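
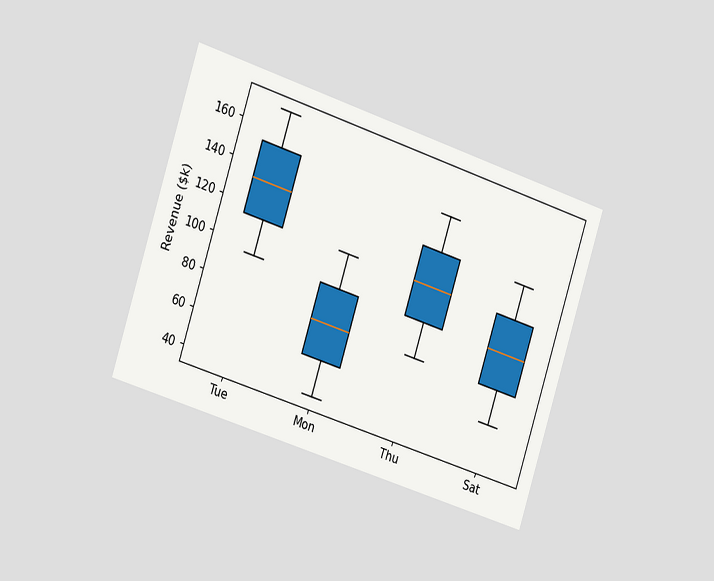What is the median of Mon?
The chart is tilted about 18° clockwise and viewed slightly from the left. The median line in the Mon box sits at $76k.

$76k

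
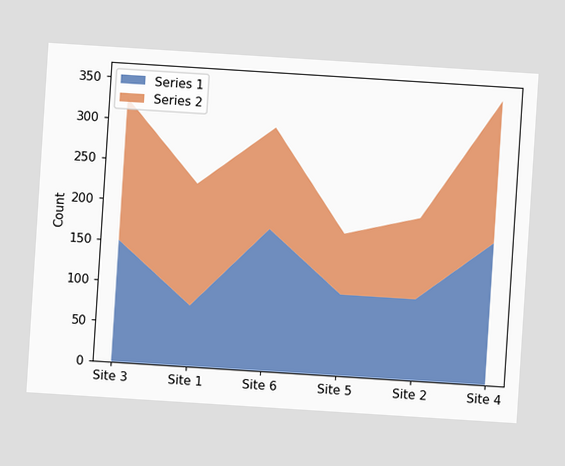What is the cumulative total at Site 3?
325

The chart is tilted about 4° clockwise. The stacked total at Site 3 reaches 325.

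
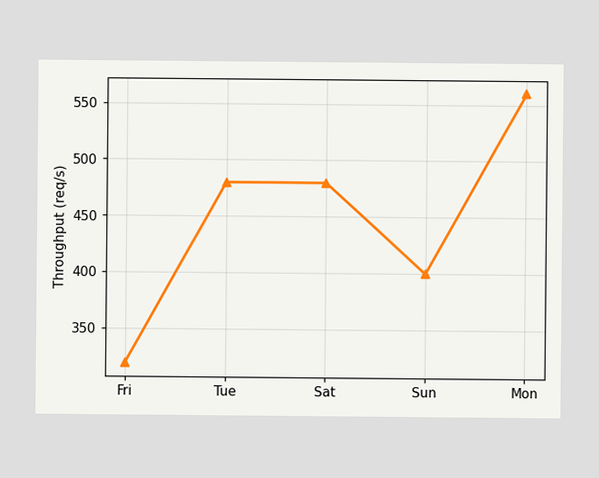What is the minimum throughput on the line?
320req/s

The lowest point is at Fri, and reading across to the y-axis gives 320req/s.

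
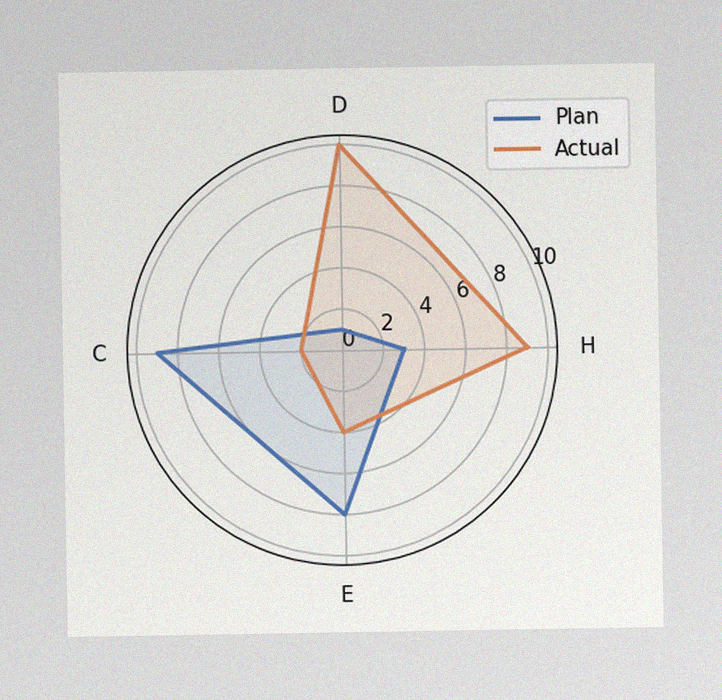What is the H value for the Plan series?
3

The image has some photo noise and uneven lighting. On the H axis, Plan reaches 3.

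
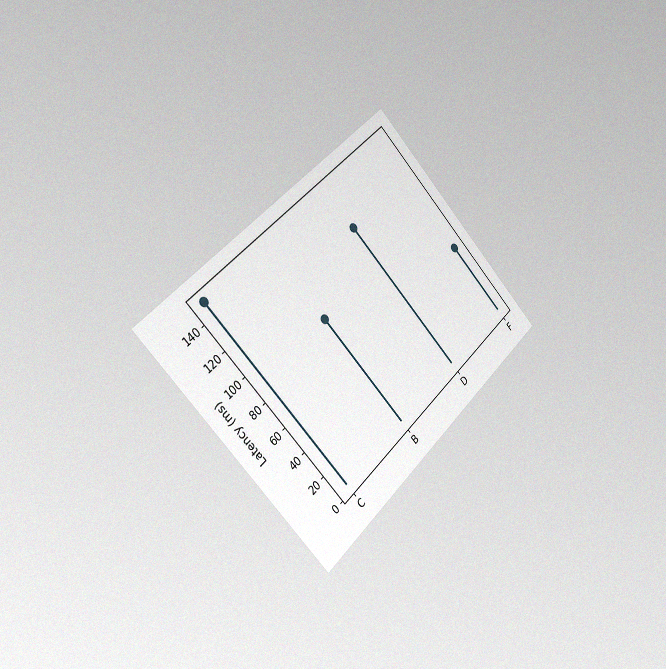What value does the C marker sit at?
The chart is tilted about 45° counter-clockwise and viewed slightly from the left, with some photo noise. The C marker sits at 150ms.

150ms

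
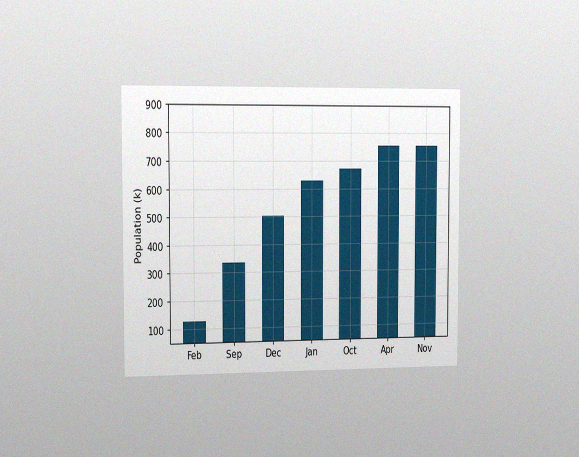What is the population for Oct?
672k

The chart is viewed slightly from the left, with some photo noise. Reading along the chart's y-axis, the Oct bar reaches 672k.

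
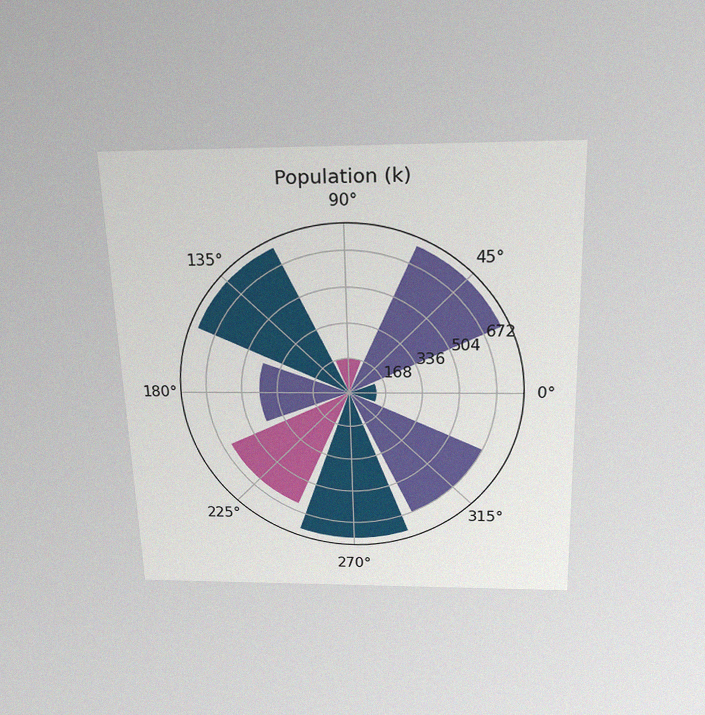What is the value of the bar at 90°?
The chart is viewed slightly from above, with some photo noise. The bar at 90° reaches 168k on the radial axis.

168k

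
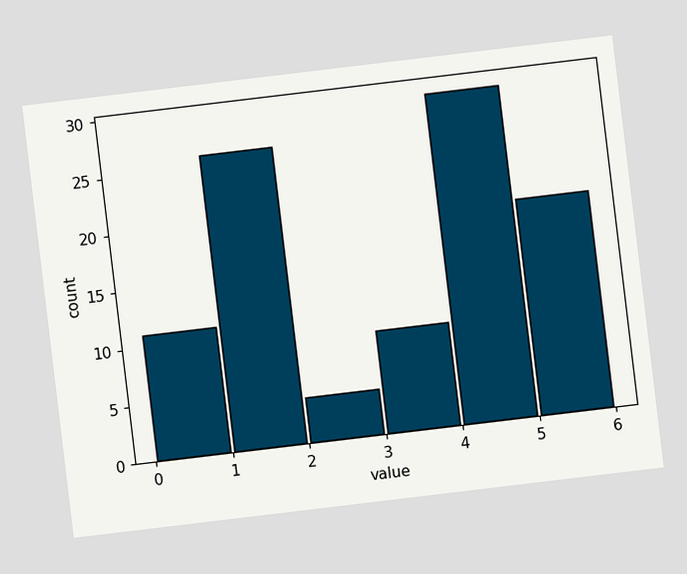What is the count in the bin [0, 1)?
11

The chart is tilted about 7° counter-clockwise. The [0, 1) bin has height 11.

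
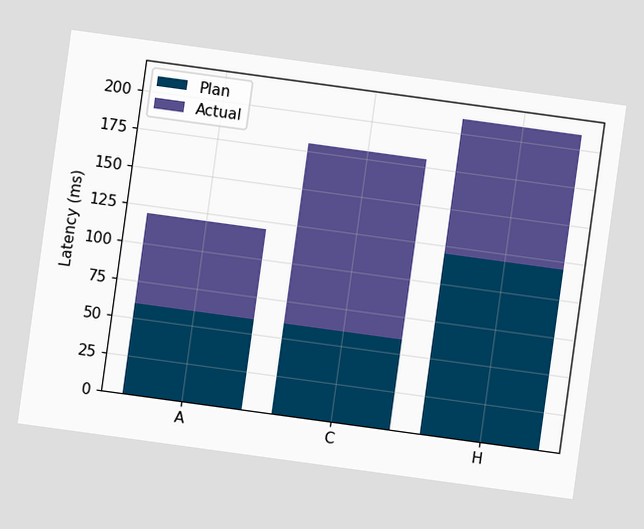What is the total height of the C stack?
The chart is tilted about 8° clockwise. The C stack's top reaches 180ms on the y-axis.

180ms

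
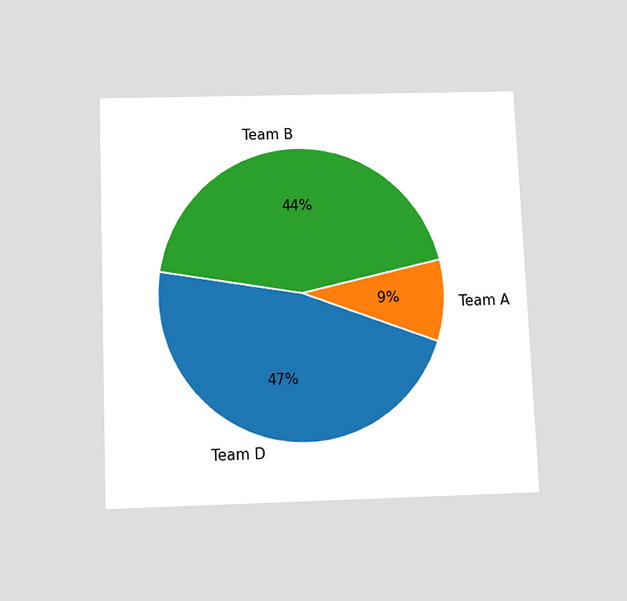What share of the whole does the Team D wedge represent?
47%

The chart is tilted about 2° counter-clockwise and viewed slightly from below. The Team D slice takes up 47% of the pie.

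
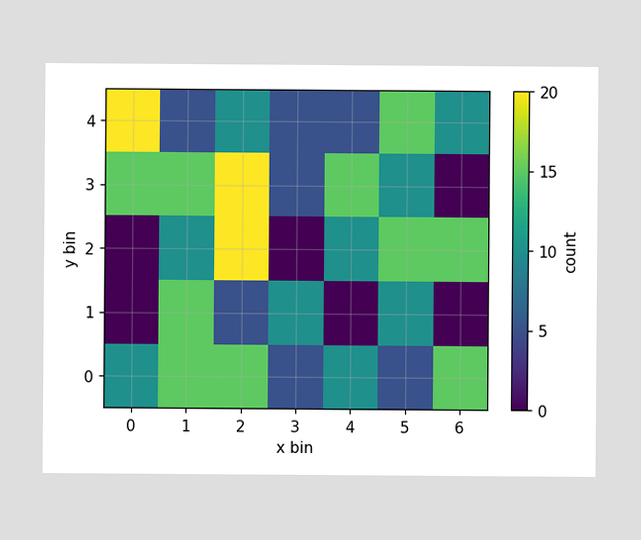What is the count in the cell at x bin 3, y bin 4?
5

Matching the cell (3, 4) against the colorbar gives 5.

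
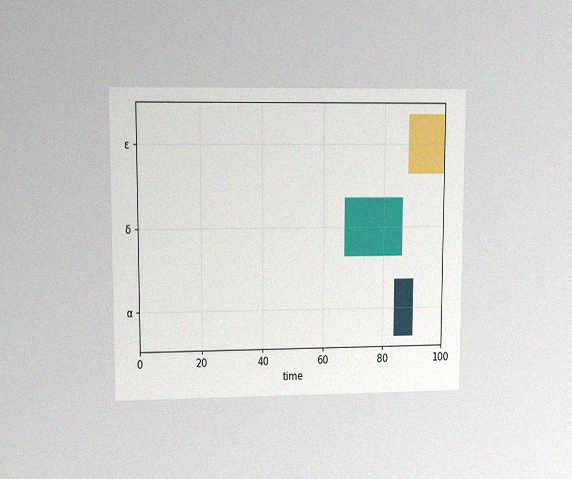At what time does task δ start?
67

The chart is viewed at a slight angle, with some photo noise. The δ bar begins at t=67.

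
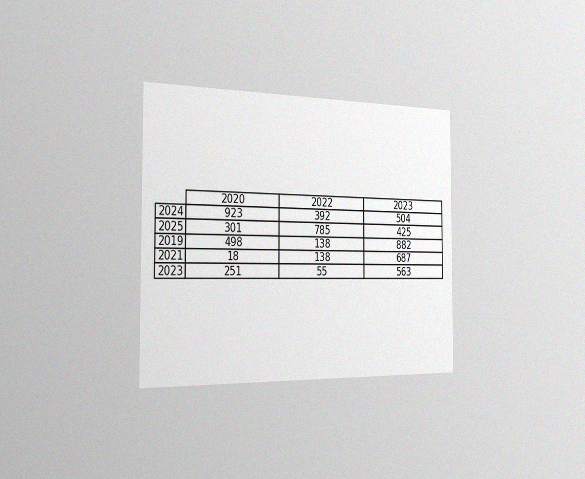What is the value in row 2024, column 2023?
The chart is viewed slightly from the left, with some photo noise. The (2024, 2023) cell reads 504.

504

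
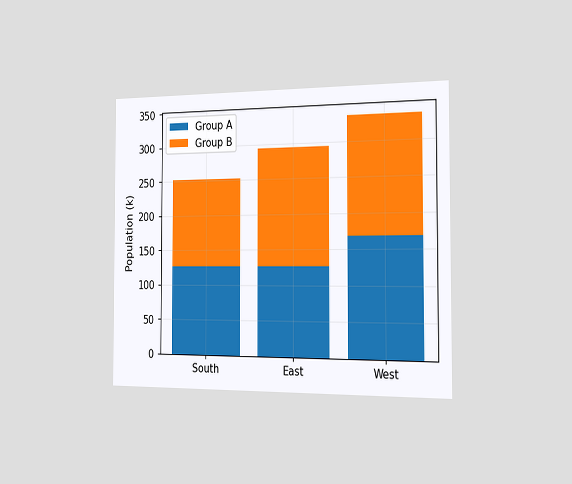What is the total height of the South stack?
252k

The chart is viewed slightly from the right. The South stack's top reaches 252k on the y-axis.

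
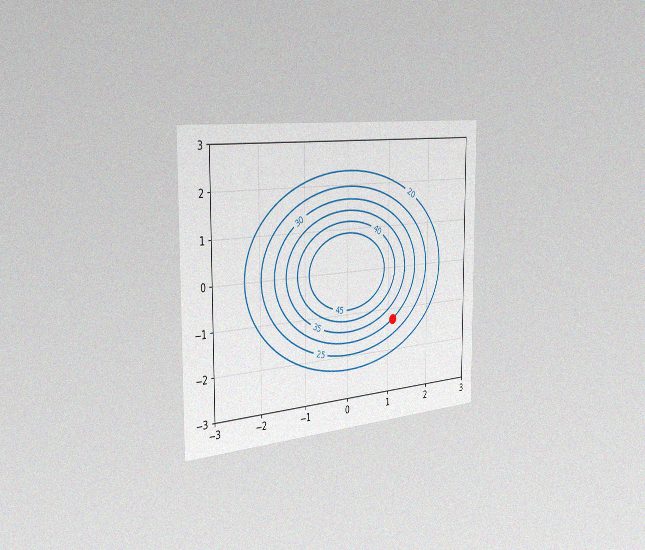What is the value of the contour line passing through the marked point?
30

The chart is viewed slightly from the left, with some photo noise. The marked point sits on the contour labelled 30.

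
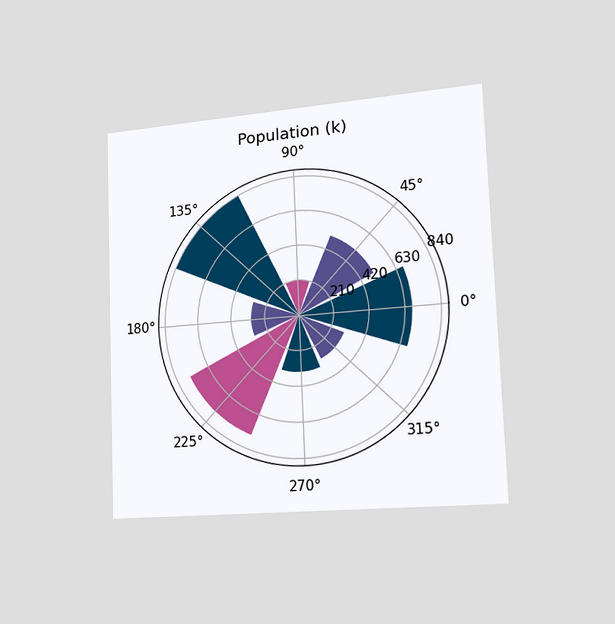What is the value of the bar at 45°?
The chart is tilted about 2° counter-clockwise and viewed slightly from the right. The bar at 45° reaches 504k on the radial axis.

504k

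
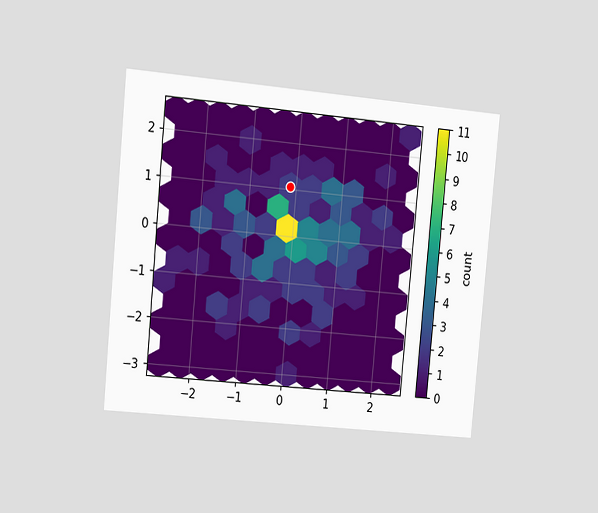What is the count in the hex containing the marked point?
2

The chart is tilted about 5° clockwise and viewed slightly from the left. The marked hex reads 2 on the colorbar.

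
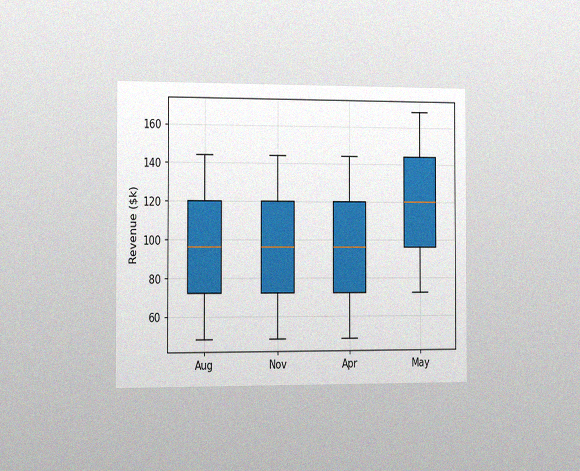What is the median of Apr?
$96k

The chart is viewed slightly from the left, with some photo noise. The median line in the Apr box sits at $96k.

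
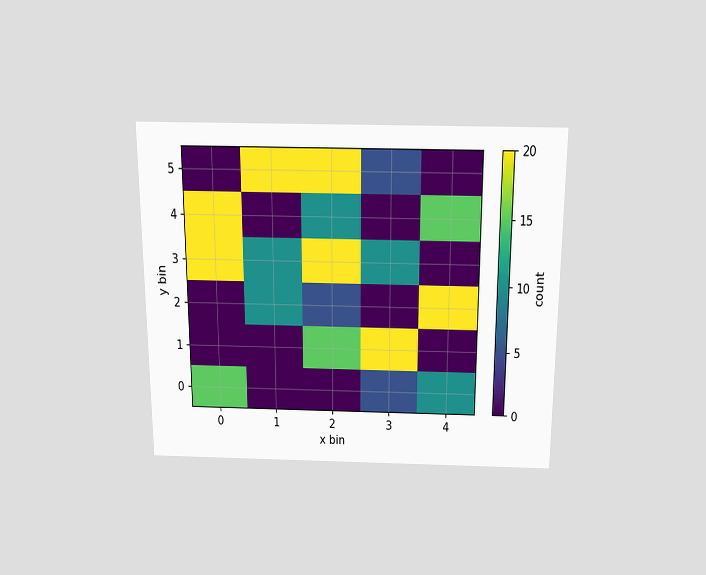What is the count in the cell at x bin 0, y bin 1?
The chart is viewed slightly from above. Matching the cell (0, 1) against the colorbar gives 0.

0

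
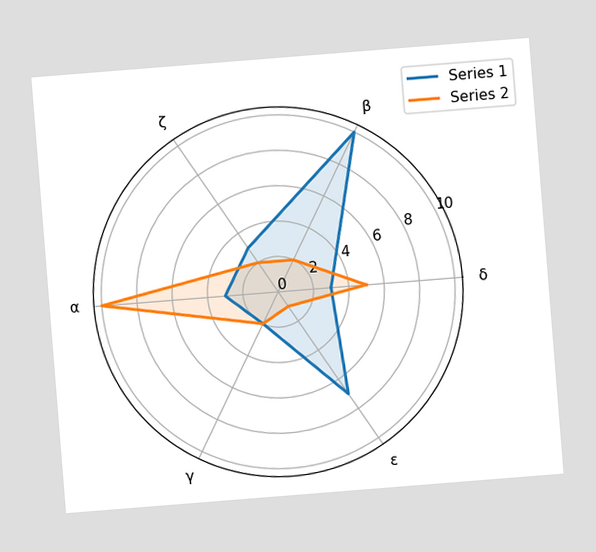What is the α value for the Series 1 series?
3

The chart is tilted about 5° counter-clockwise. On the α axis, Series 1 reaches 3.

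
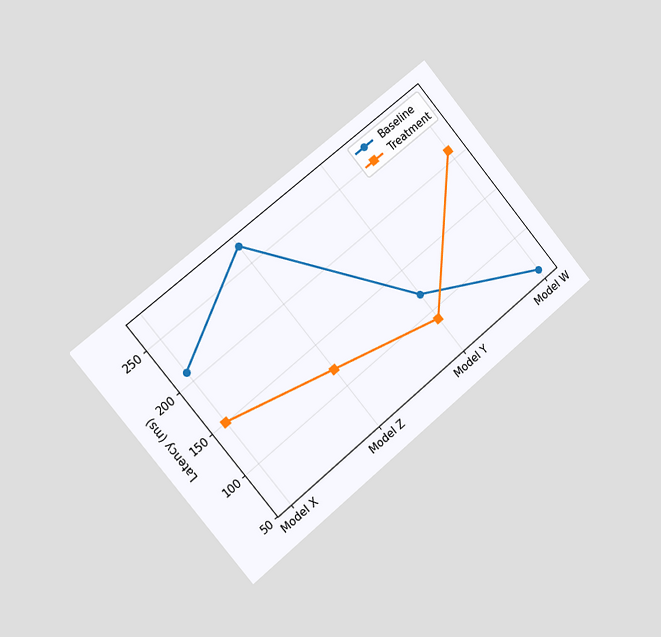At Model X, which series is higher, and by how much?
Baseline, by 60ms

The chart is tilted about 40° counter-clockwise and viewed slightly from the left. At Model X, Baseline sits above the other line by 60ms.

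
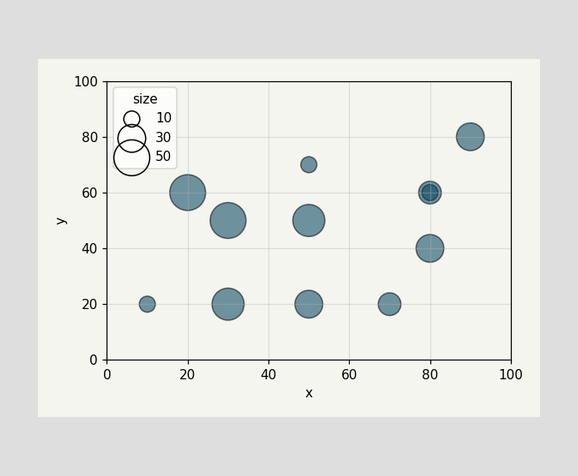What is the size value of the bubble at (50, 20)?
Matching the bubble at (50, 20) against the size legend gives 30.

30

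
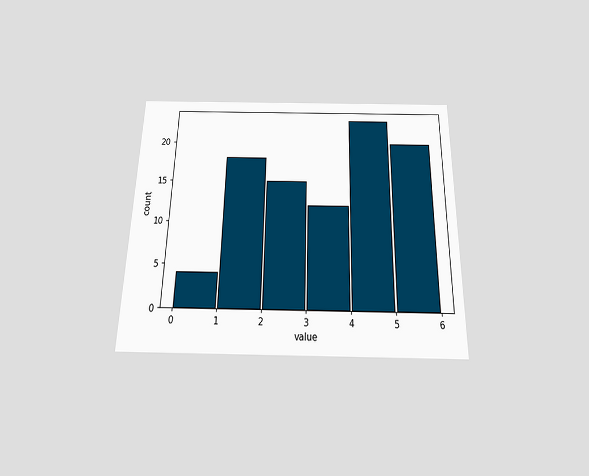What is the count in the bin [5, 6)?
The chart is viewed slightly from below. The [5, 6) bin has height 20.

20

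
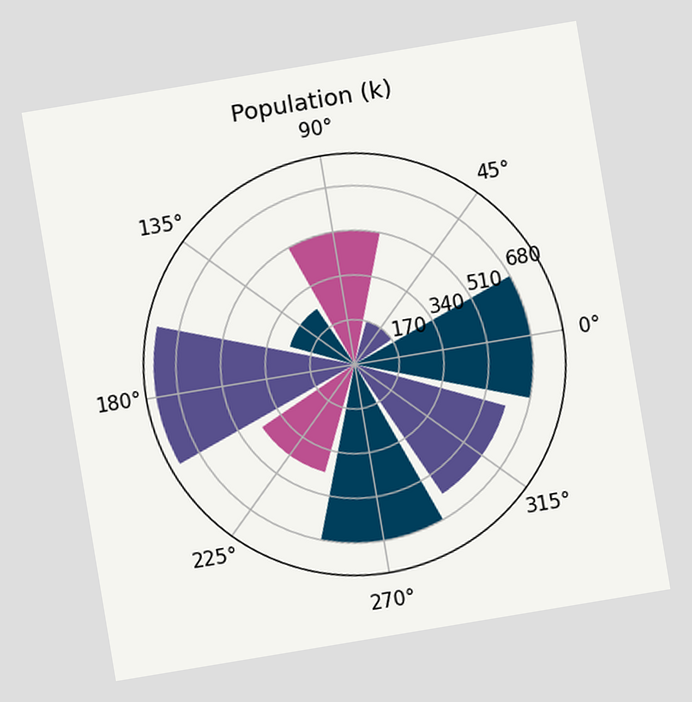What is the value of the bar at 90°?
510k

The chart is tilted about 9° counter-clockwise. The bar at 90° reaches 510k on the radial axis.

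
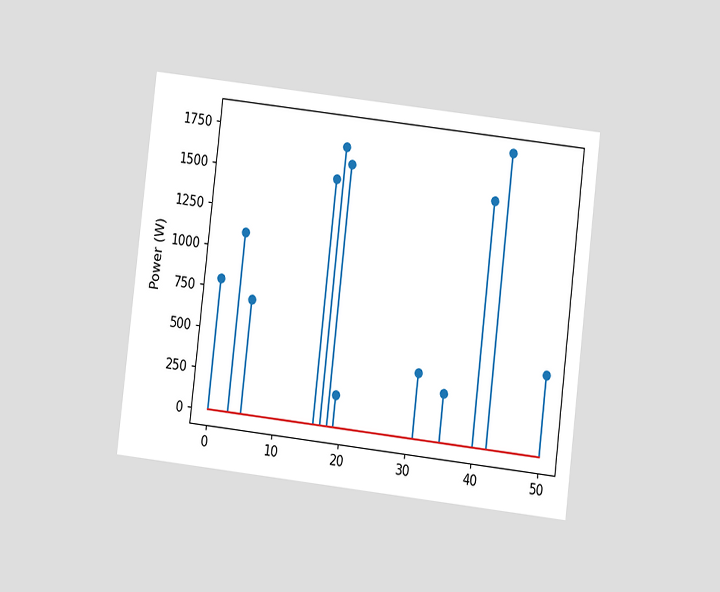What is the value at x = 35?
The chart is tilted about 7° clockwise and viewed at a slight angle. The stem at x=35 reaches 300W.

300W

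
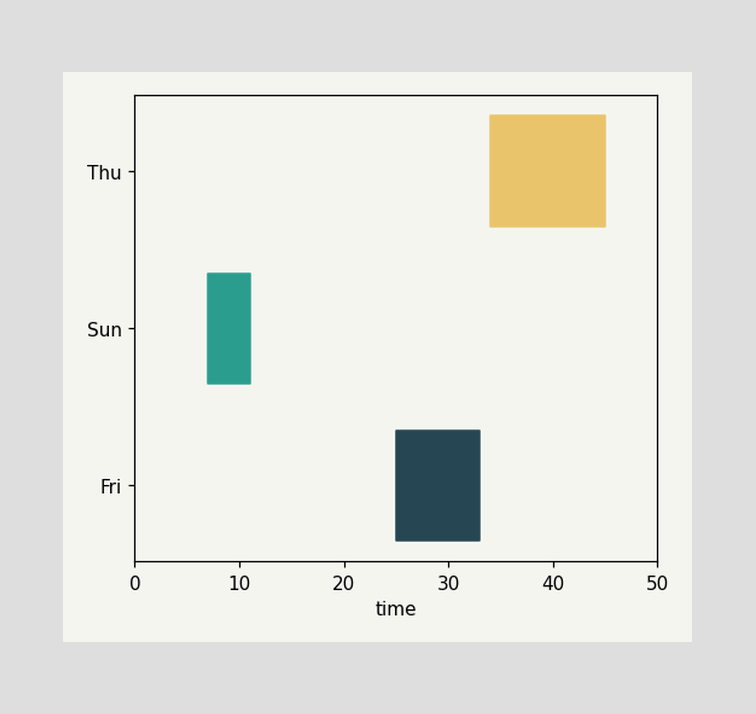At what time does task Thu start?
The Thu bar begins at t=34.

34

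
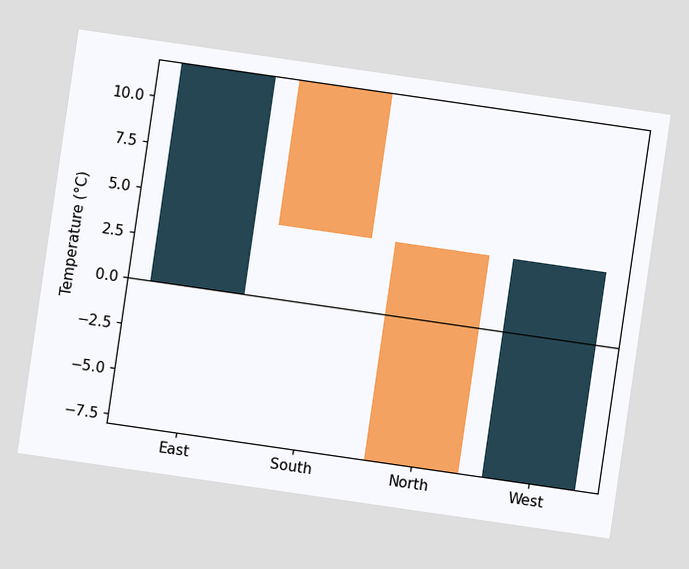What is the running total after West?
4°C

The chart is tilted about 8° clockwise. After West the running total reaches 4°C.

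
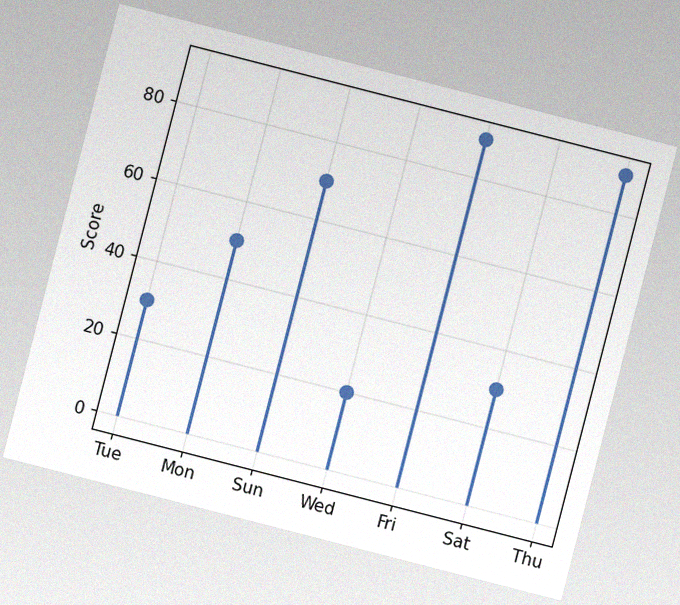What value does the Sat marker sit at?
The chart is tilted about 14° clockwise, with some photo noise. The Sat marker sits at 30.

30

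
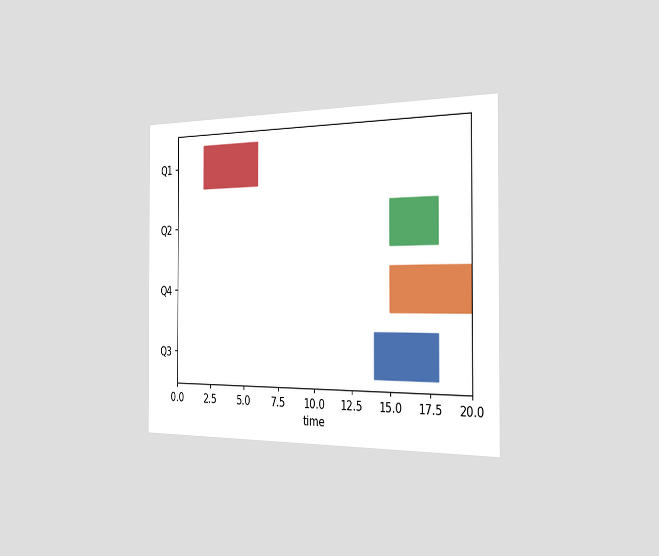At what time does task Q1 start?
The chart is viewed slightly from the right. The Q1 bar begins at t=2.

2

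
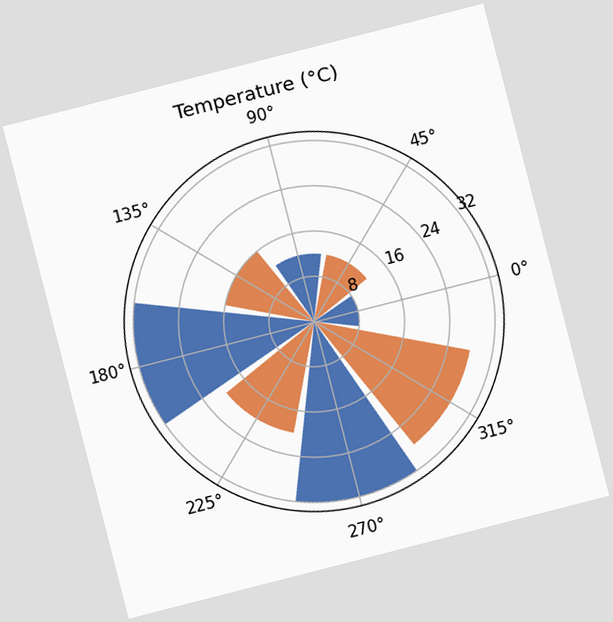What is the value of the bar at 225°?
The chart is tilted about 14° counter-clockwise. The bar at 225° reaches 20°C on the radial axis.

20°C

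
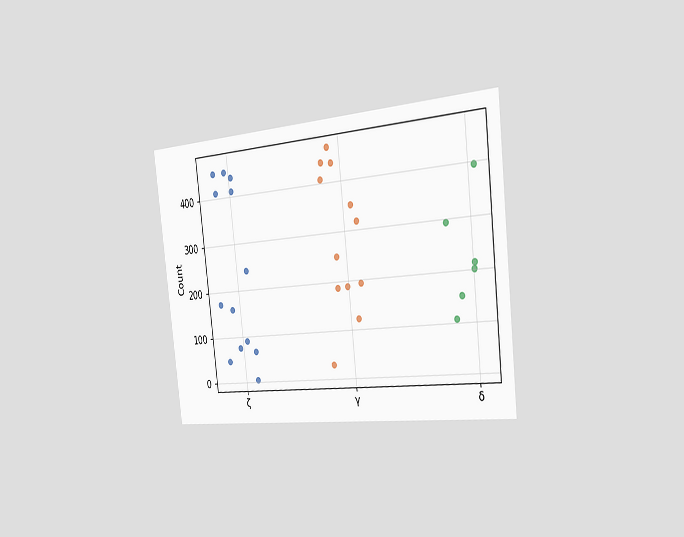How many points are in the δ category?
6

The chart is tilted about 6° counter-clockwise and viewed slightly from the right. Counting the markers in the δ column gives 6.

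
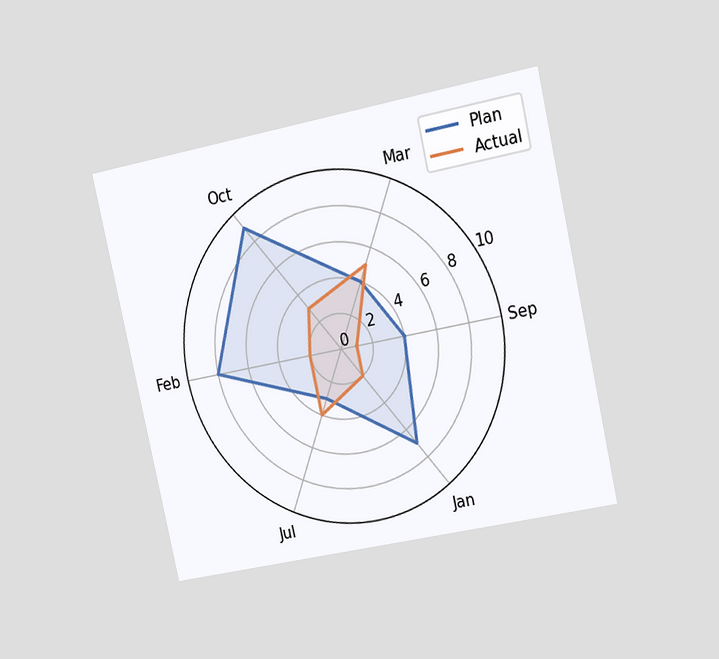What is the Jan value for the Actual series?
2

The chart is tilted about 12° counter-clockwise and viewed slightly from the right. On the Jan axis, Actual reaches 2.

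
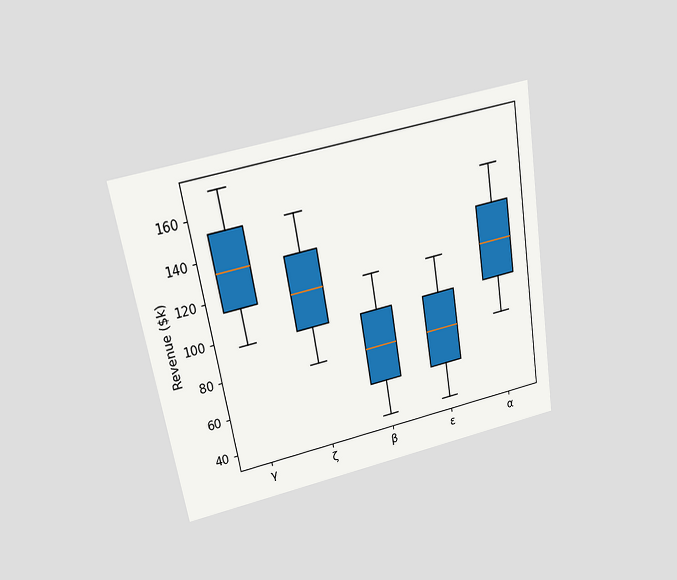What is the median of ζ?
$114k

The chart is tilted about 10° counter-clockwise and viewed slightly from above. The median line in the ζ box sits at $114k.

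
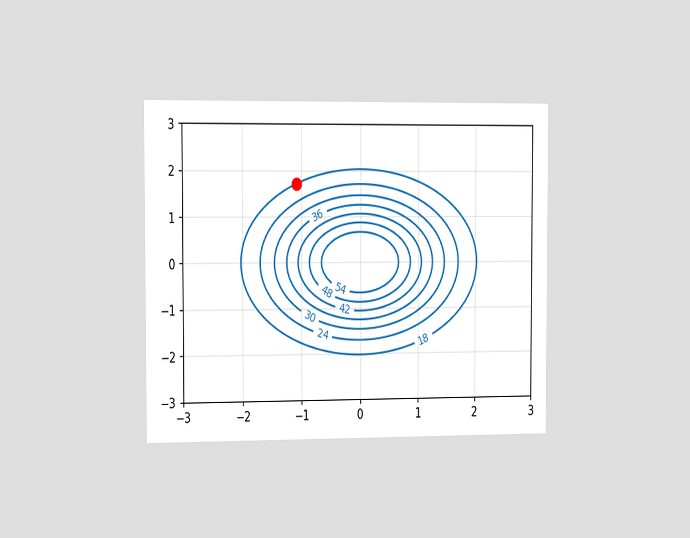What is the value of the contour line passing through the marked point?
The chart is viewed slightly from the left. The marked point sits on the contour labelled 18.

18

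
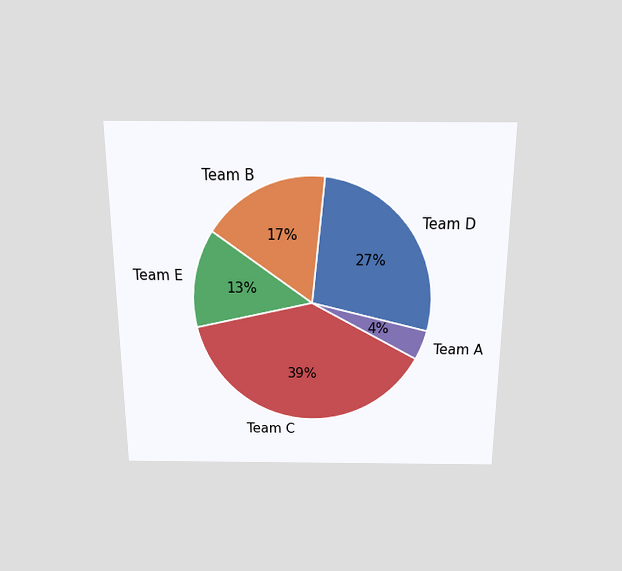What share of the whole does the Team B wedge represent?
The chart is viewed slightly from above. The Team B slice takes up 17% of the pie.

17%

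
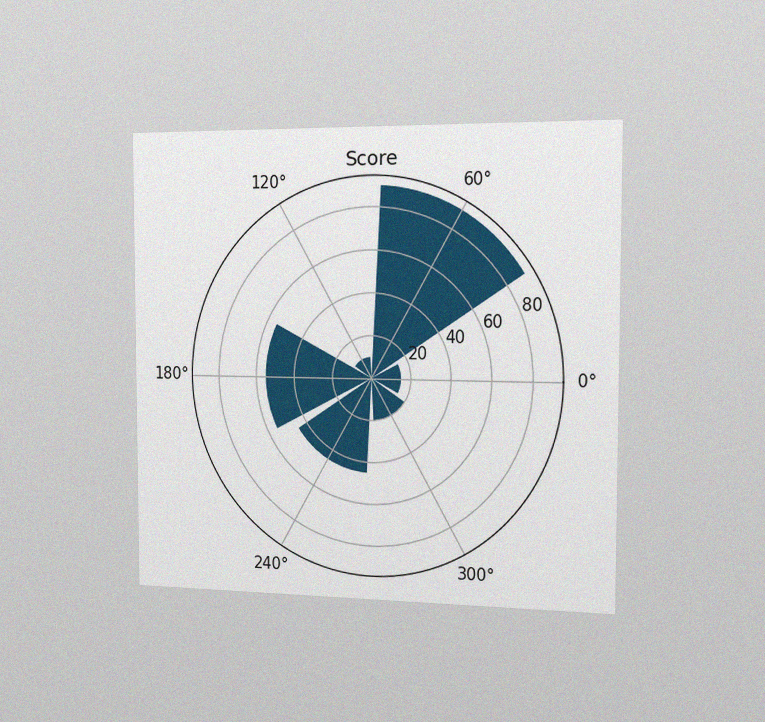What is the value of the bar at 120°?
The chart is viewed slightly from the right, with some photo noise. The bar at 120° reaches 10 on the radial axis.

10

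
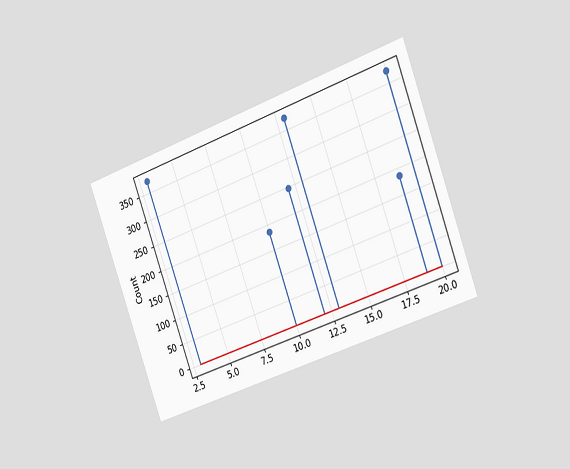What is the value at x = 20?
The chart is tilted about 20° counter-clockwise and viewed slightly from the right. The stem at x=20 reaches 372.

372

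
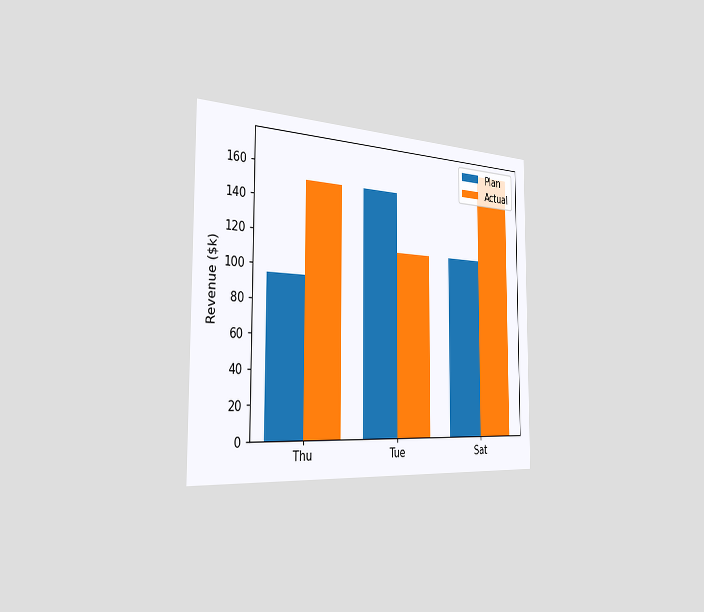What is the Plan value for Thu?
$95k

The chart is viewed slightly from the left. The Plan bar at Thu reaches $95k on the y-axis.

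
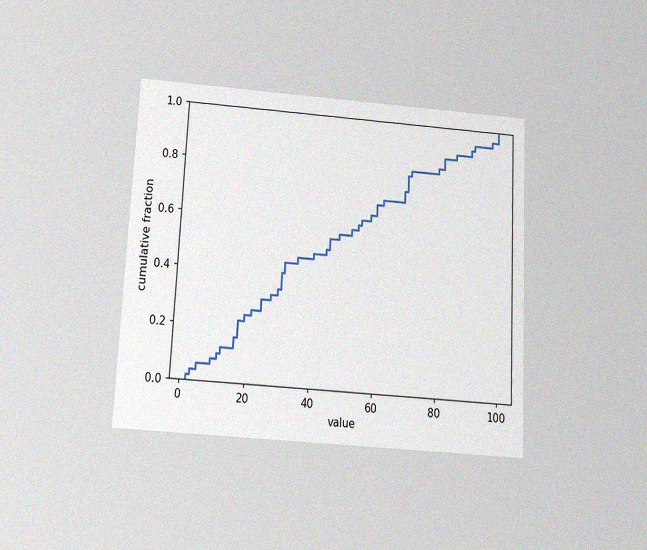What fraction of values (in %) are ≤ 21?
The chart is tilted about 3° clockwise and viewed slightly from below, with some photo noise. At x=21 the ECDF step is at 26%.

26%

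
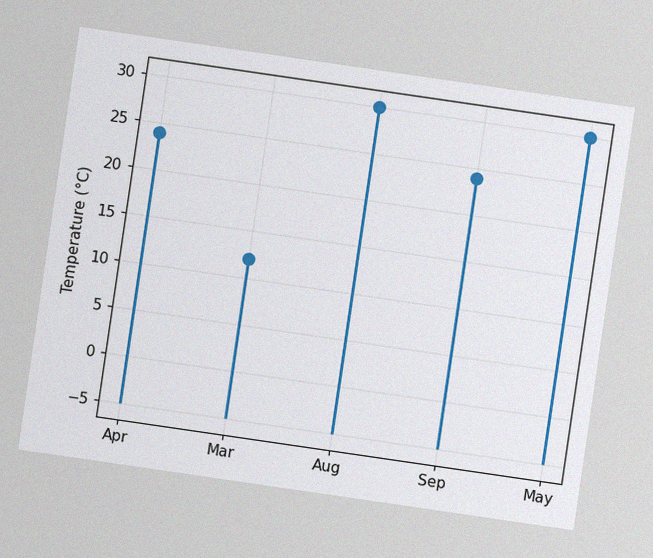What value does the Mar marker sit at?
12°C

The chart is tilted about 8° clockwise, with some photo noise. The Mar marker sits at 12°C.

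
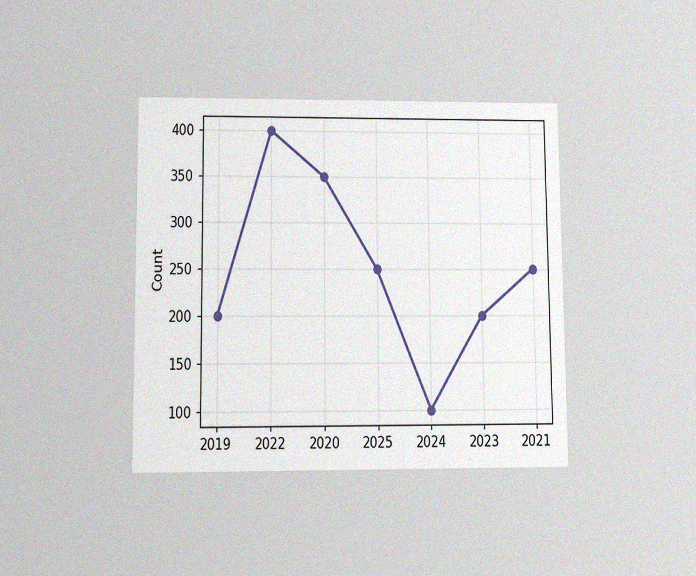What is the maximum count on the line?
The chart is viewed at a slight angle, with some photo noise. The highest point is at 2022, and reading across to the y-axis gives 400.

400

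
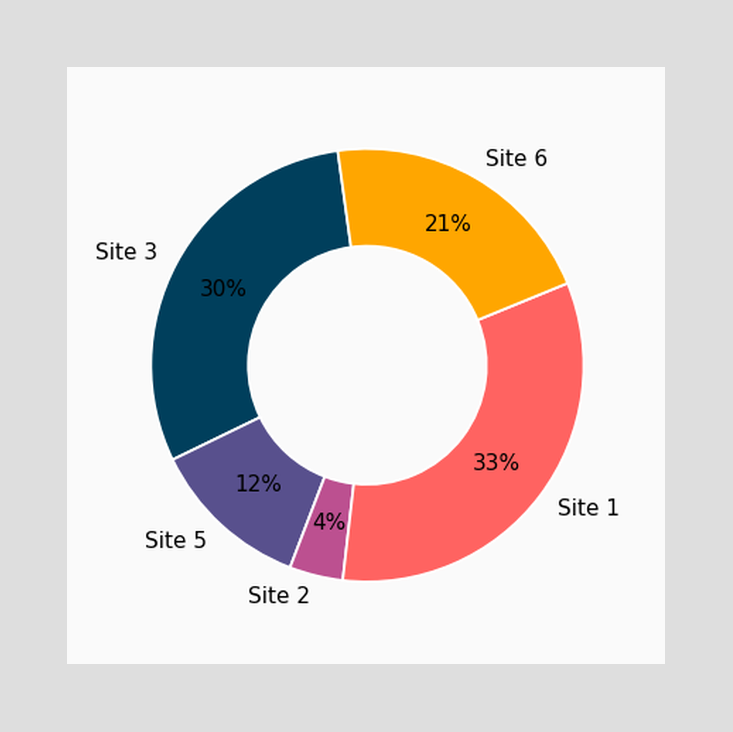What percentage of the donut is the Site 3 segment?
30%

The Site 3 segment takes up 30% of the ring.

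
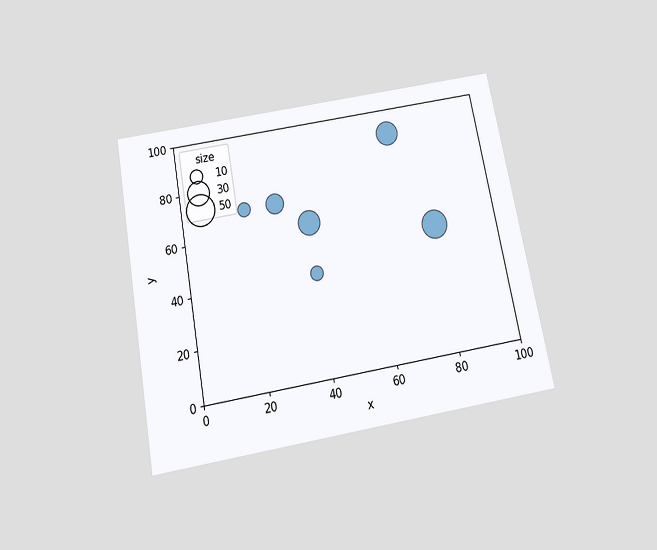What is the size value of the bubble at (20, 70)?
The chart is tilted about 11° counter-clockwise and viewed slightly from below. Matching the bubble at (20, 70) against the size legend gives 10.

10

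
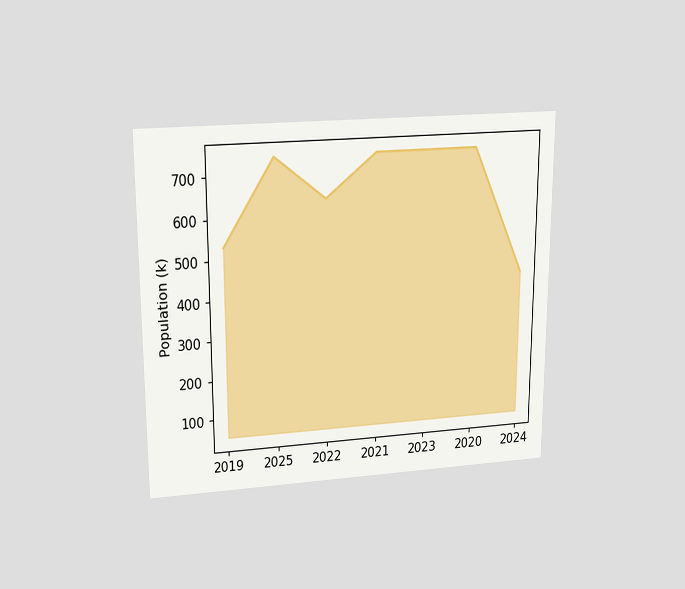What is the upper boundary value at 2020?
742k

The chart is viewed slightly from above. At 2020 the upper boundary is at 742k.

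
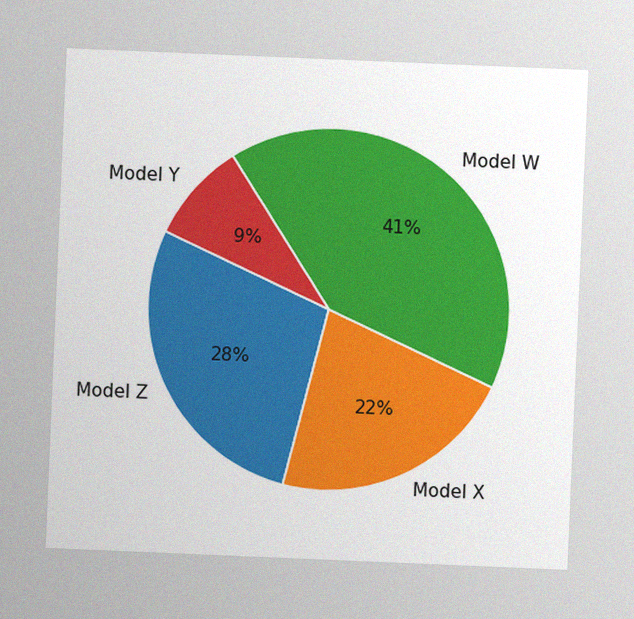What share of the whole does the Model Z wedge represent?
28%

The chart is tilted about 2° clockwise, with some photo noise. The Model Z slice takes up 28% of the pie.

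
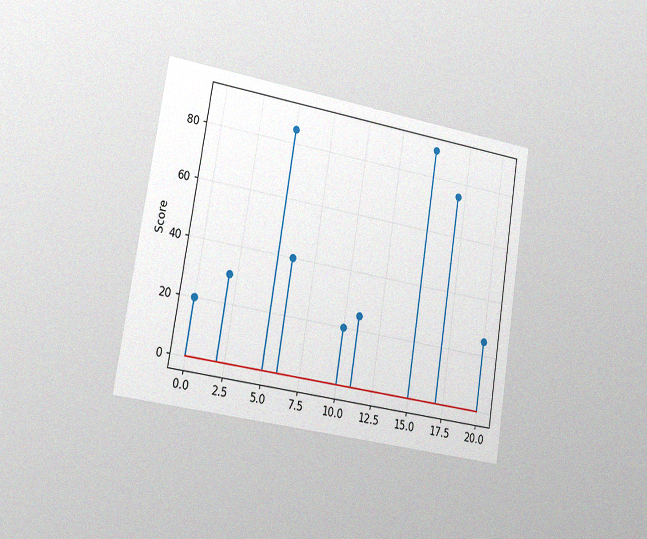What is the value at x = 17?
75

The chart is tilted about 9° clockwise and viewed slightly from the left, with some photo noise. The stem at x=17 reaches 75.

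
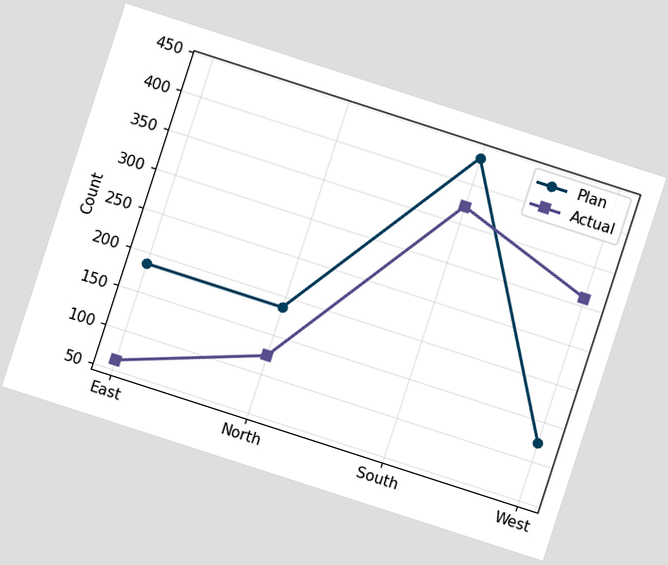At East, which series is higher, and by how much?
The chart is tilted about 18° clockwise. At East, Plan sits above the other line by 124.

Plan, by 124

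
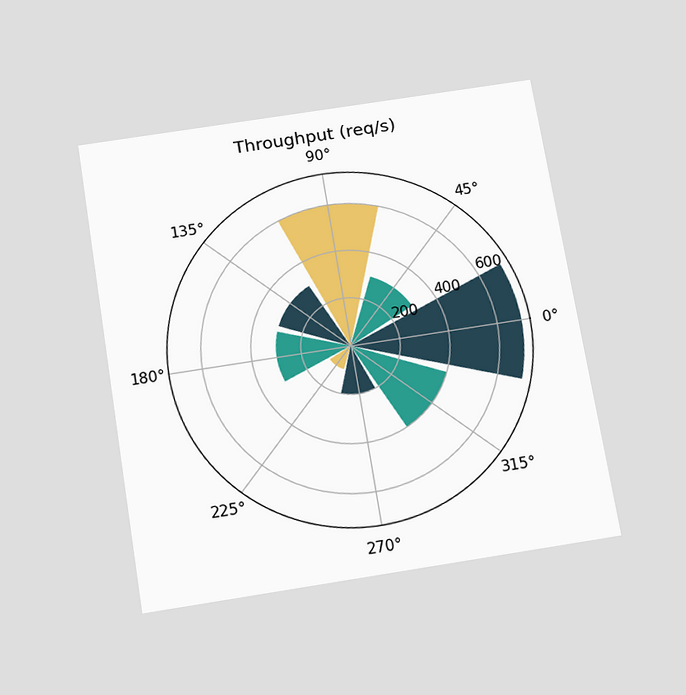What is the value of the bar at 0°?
700req/s

The chart is tilted about 9° counter-clockwise and viewed slightly from below. The bar at 0° reaches 700req/s on the radial axis.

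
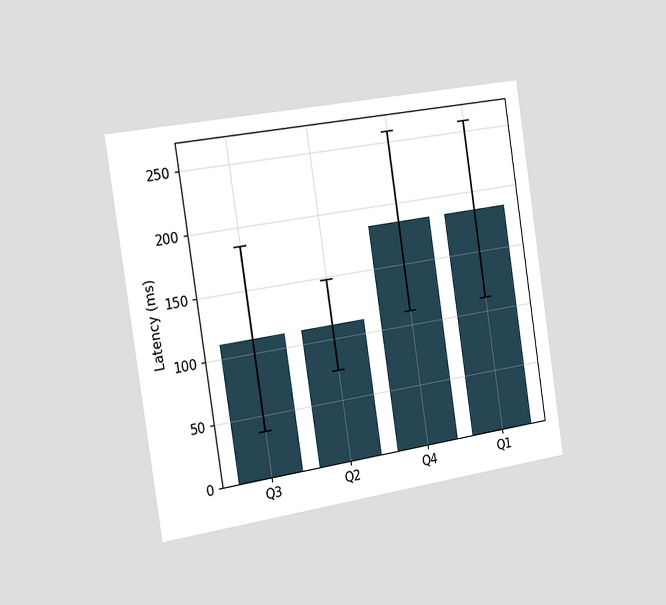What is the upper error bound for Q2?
The chart is tilted about 9° counter-clockwise and viewed slightly from the left. The Q2 bar's upper whisker reaches 148ms.

148ms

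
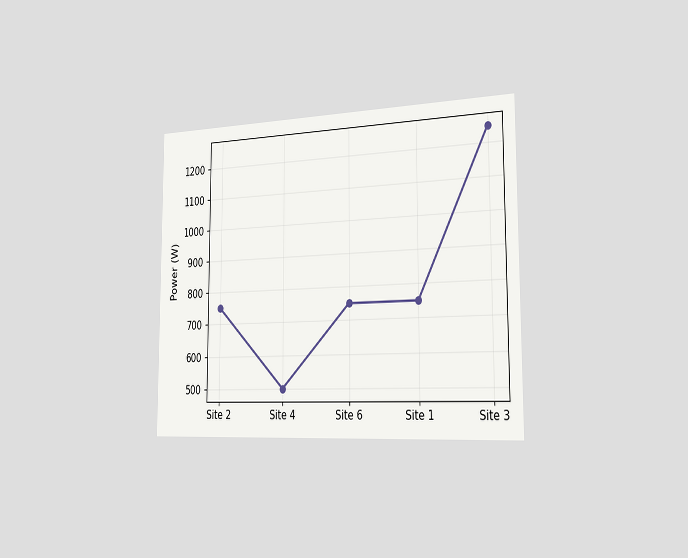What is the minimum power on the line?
The chart is viewed slightly from the right. The lowest point is at Site 4, and reading across to the y-axis gives 500W.

500W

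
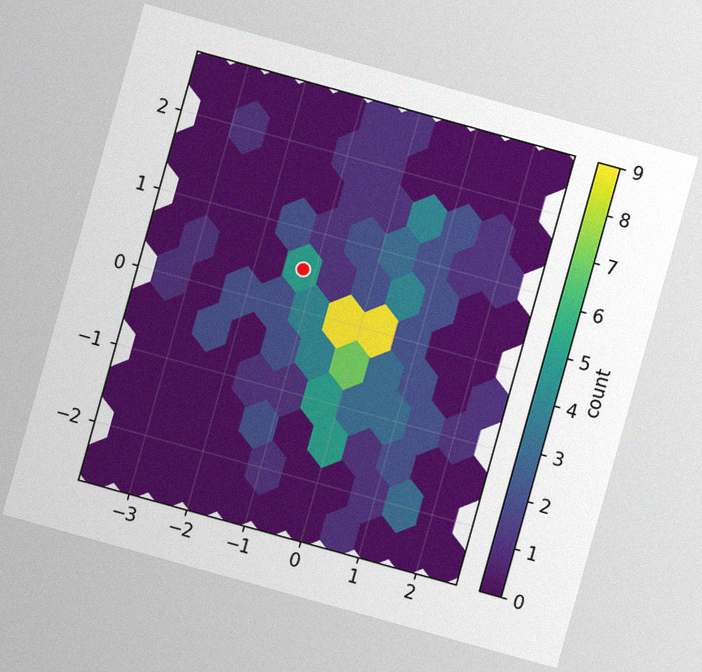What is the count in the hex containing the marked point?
5

The chart is tilted about 16° clockwise, with some photo noise. The marked hex reads 5 on the colorbar.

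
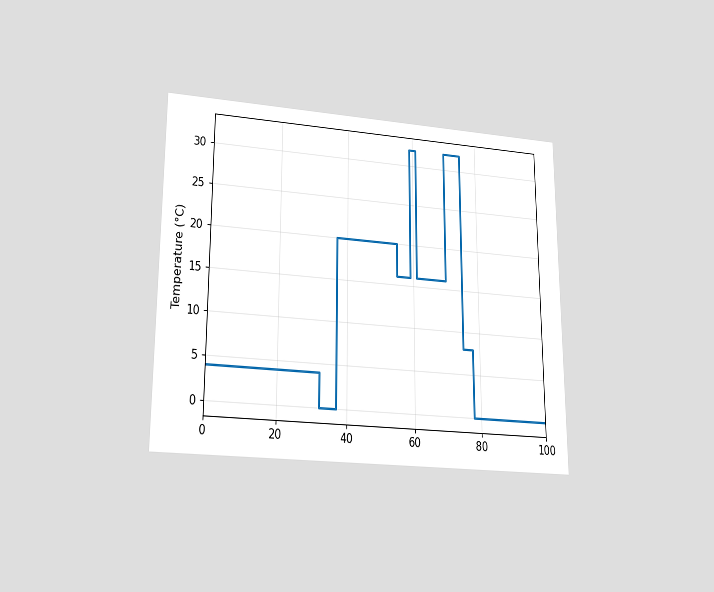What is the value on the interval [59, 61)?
The chart is viewed slightly from below. On [59, 61) the step sits at 32°C.

32°C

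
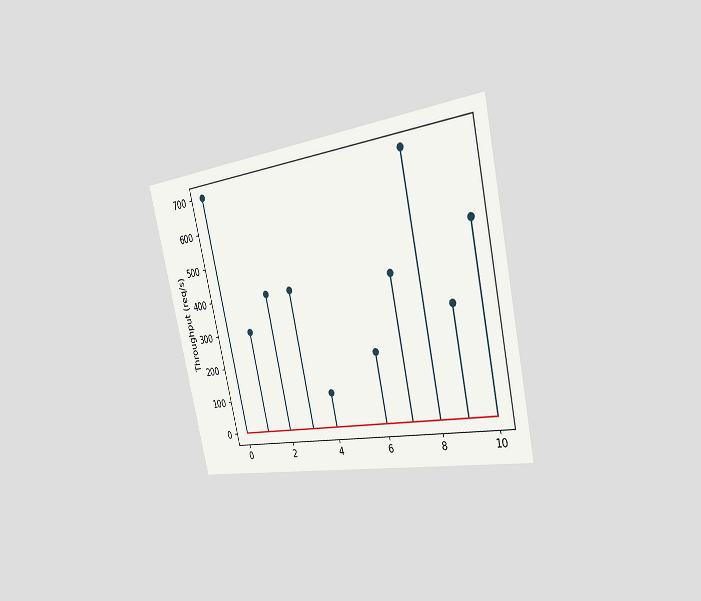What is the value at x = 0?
700req/s

The chart is tilted about 13° counter-clockwise and viewed slightly from the right. The stem at x=0 reaches 700req/s.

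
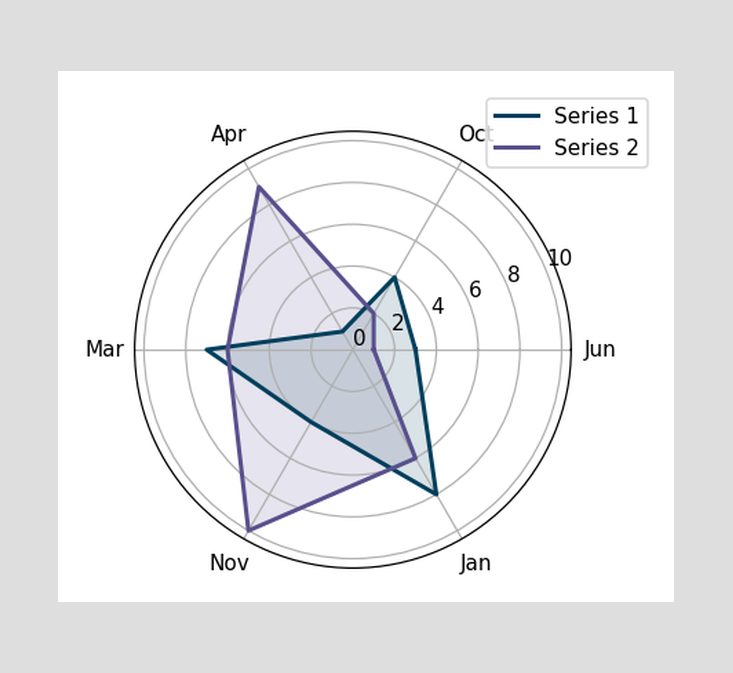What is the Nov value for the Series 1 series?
On the Nov axis, Series 1 reaches 4.

4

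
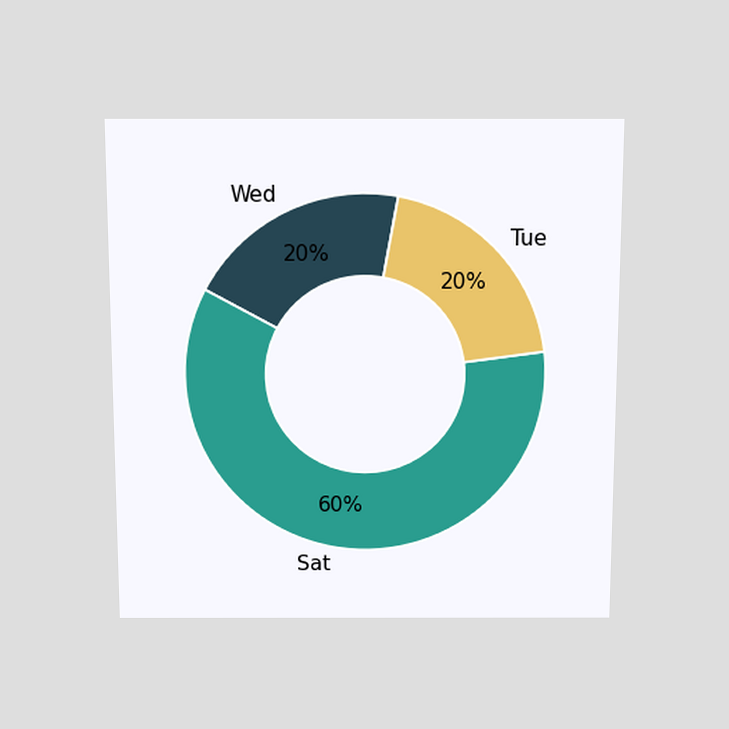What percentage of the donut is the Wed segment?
20%

The chart is viewed slightly from above. The Wed segment takes up 20% of the ring.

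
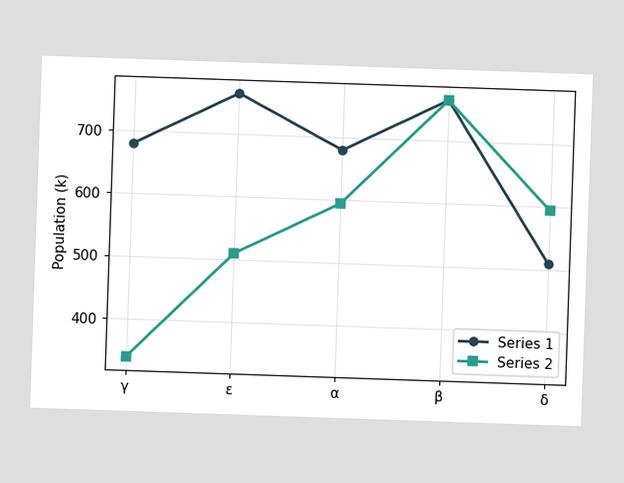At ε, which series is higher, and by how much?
Series 1, by 255k

At ε, Series 1 sits above the other line by 255k.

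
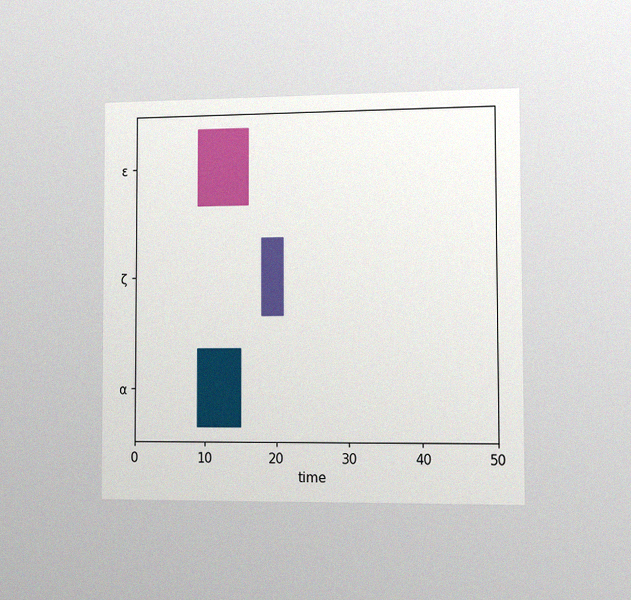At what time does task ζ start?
The chart is viewed slightly from the right, with some photo noise. The ζ bar begins at t=18.

18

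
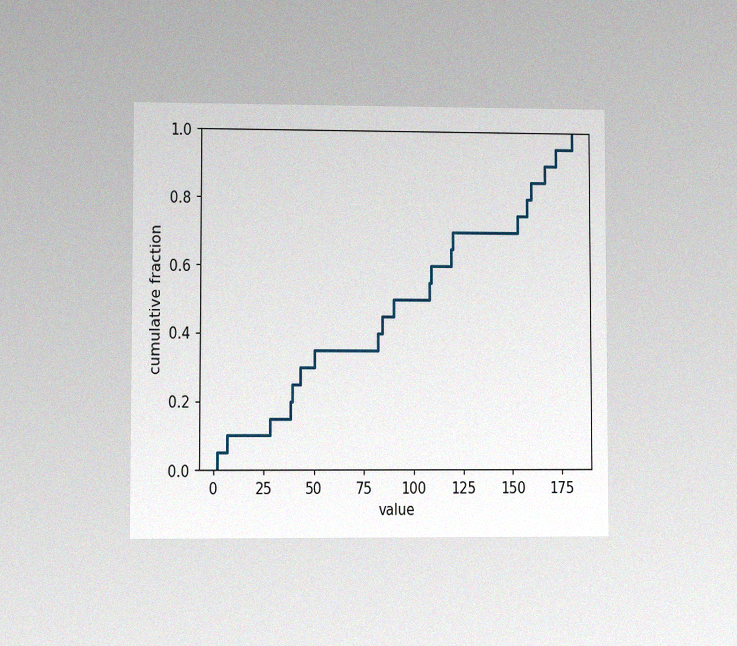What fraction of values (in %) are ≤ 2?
The chart is viewed at a slight angle, with some photo noise. At x=2 the ECDF step is at 5%.

5%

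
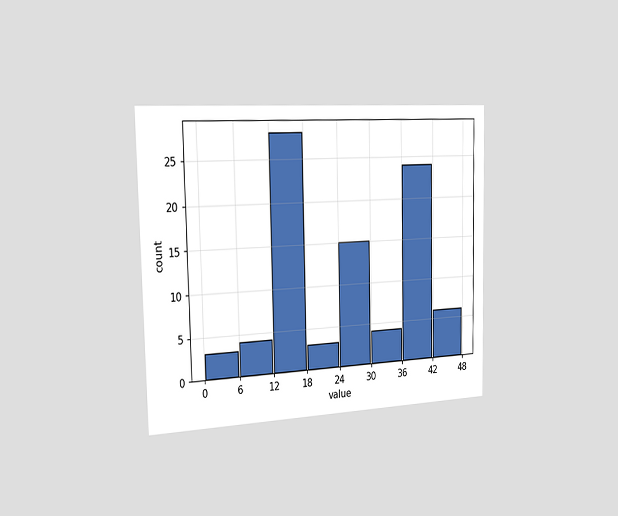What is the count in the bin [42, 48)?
6

The chart is viewed slightly from the left. The [42, 48) bin has height 6.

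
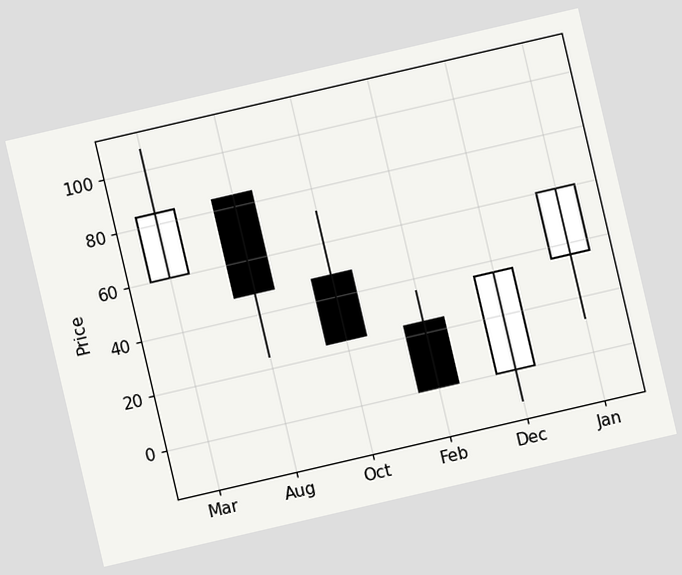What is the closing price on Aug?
The chart is tilted about 13° counter-clockwise. The Aug candle closes at 48.

48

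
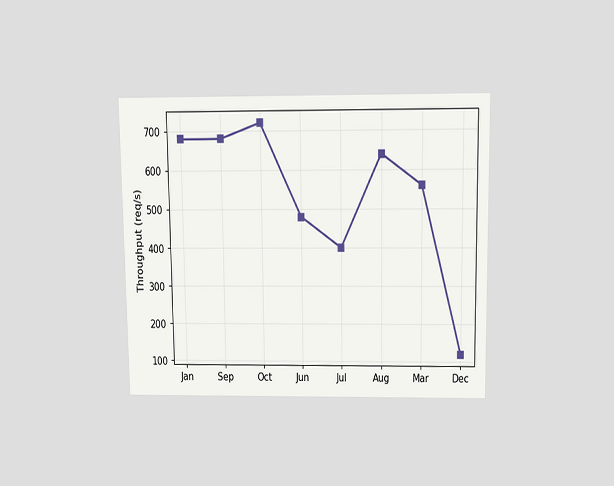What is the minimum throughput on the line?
120req/s

The chart is viewed slightly from above. The lowest point is at Dec, and reading across to the y-axis gives 120req/s.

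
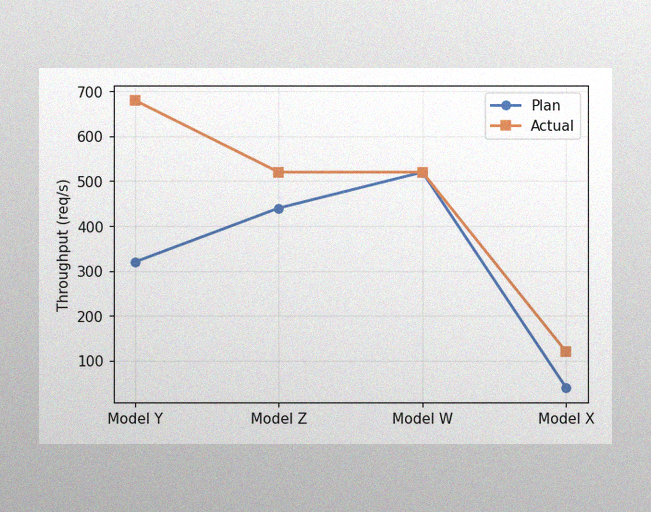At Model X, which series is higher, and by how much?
The image has some photo noise and uneven lighting. At Model X, Actual sits above the other line by 80req/s.

Actual, by 80req/s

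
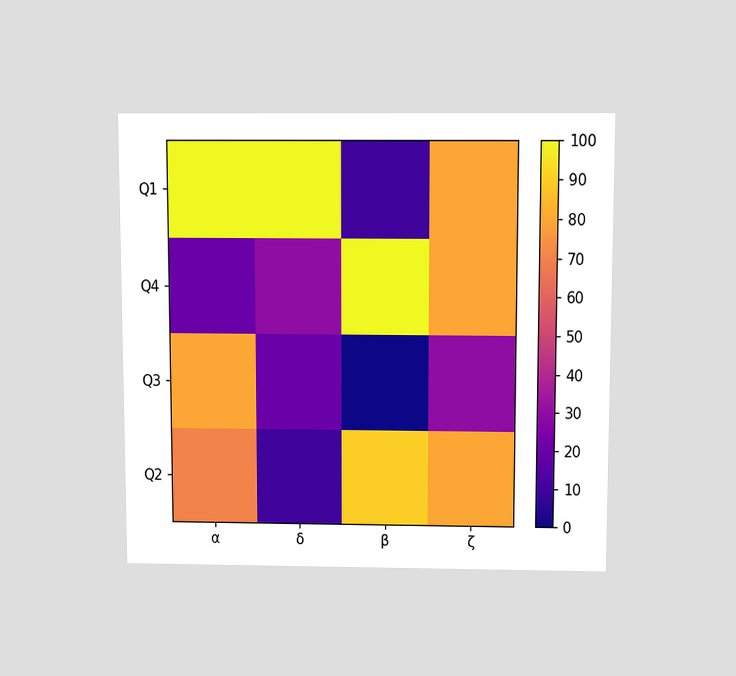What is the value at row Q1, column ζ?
The chart is viewed slightly from above. Matching cell (Q1, ζ) against the colorbar gives 80.

80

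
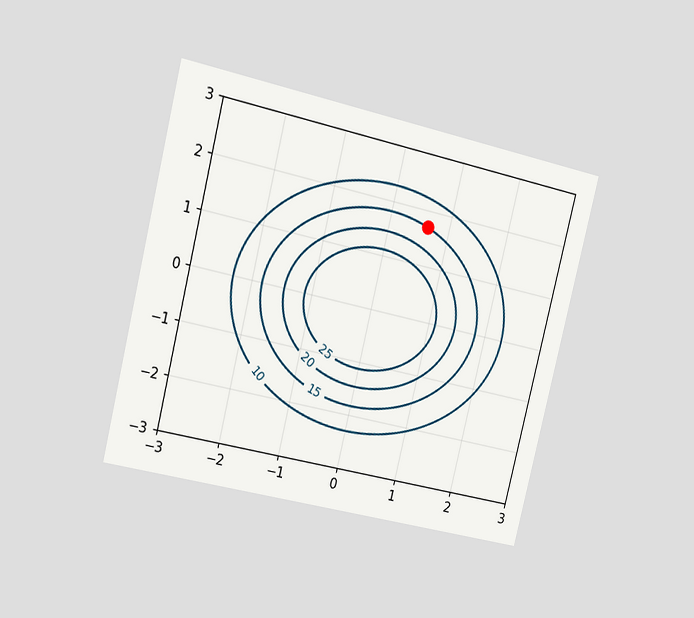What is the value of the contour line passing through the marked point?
The chart is tilted about 14° clockwise and viewed slightly from the left. The marked point sits on the contour labelled 15.

15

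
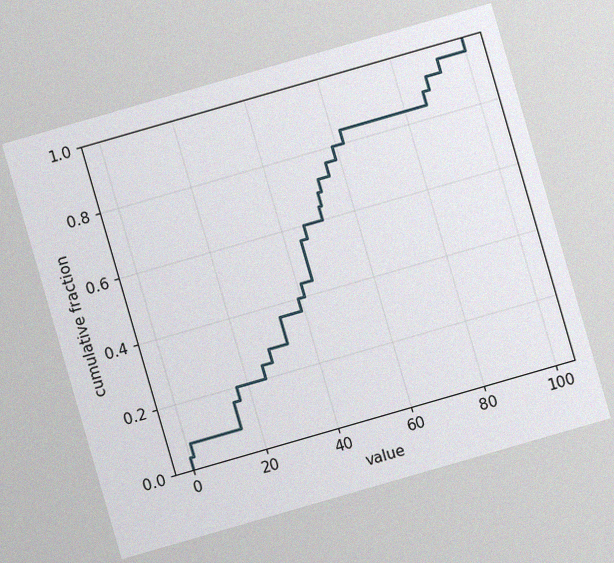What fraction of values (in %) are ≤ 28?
28%

The chart is tilted about 16° counter-clockwise, with some photo noise. At x=28 the ECDF step is at 28%.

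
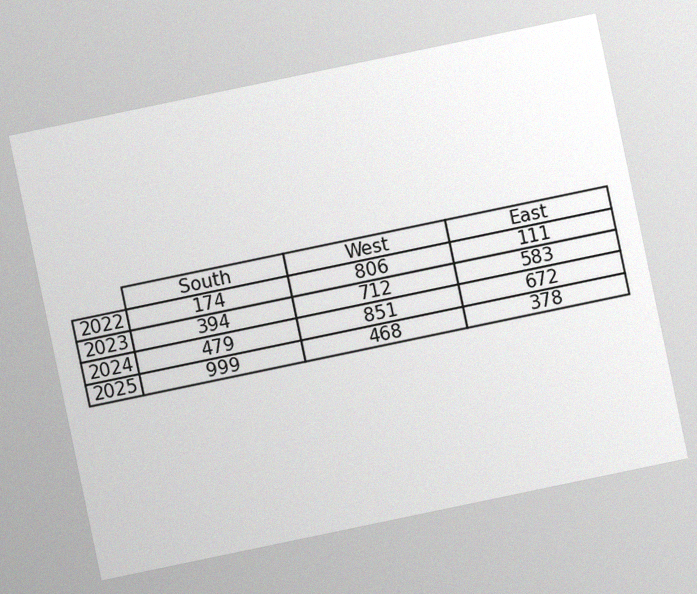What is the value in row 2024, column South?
479

The chart is tilted about 12° counter-clockwise, with some photo noise. The (2024, South) cell reads 479.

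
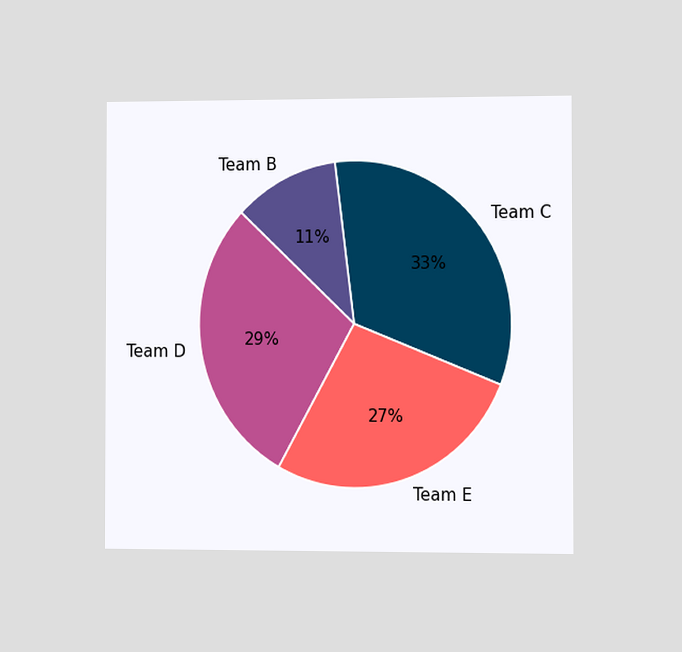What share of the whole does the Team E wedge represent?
The chart is viewed at a slight angle. The Team E slice takes up 27% of the pie.

27%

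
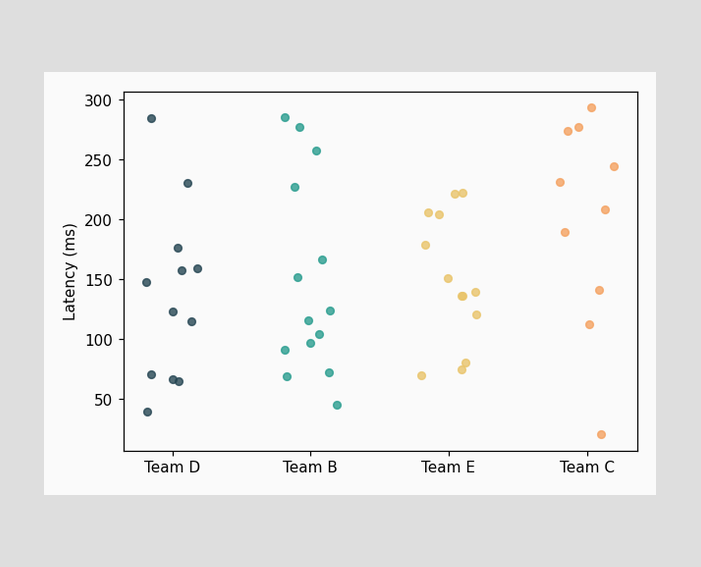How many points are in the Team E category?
Counting the markers in the Team E column gives 13.

13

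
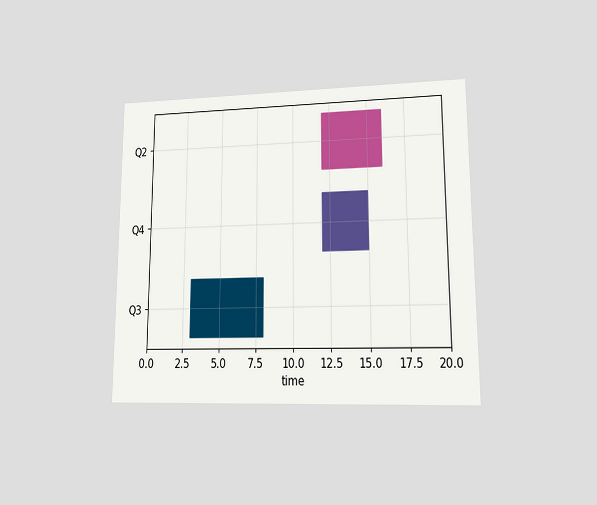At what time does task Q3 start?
3

The chart is viewed at a slight angle. The Q3 bar begins at t=3.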